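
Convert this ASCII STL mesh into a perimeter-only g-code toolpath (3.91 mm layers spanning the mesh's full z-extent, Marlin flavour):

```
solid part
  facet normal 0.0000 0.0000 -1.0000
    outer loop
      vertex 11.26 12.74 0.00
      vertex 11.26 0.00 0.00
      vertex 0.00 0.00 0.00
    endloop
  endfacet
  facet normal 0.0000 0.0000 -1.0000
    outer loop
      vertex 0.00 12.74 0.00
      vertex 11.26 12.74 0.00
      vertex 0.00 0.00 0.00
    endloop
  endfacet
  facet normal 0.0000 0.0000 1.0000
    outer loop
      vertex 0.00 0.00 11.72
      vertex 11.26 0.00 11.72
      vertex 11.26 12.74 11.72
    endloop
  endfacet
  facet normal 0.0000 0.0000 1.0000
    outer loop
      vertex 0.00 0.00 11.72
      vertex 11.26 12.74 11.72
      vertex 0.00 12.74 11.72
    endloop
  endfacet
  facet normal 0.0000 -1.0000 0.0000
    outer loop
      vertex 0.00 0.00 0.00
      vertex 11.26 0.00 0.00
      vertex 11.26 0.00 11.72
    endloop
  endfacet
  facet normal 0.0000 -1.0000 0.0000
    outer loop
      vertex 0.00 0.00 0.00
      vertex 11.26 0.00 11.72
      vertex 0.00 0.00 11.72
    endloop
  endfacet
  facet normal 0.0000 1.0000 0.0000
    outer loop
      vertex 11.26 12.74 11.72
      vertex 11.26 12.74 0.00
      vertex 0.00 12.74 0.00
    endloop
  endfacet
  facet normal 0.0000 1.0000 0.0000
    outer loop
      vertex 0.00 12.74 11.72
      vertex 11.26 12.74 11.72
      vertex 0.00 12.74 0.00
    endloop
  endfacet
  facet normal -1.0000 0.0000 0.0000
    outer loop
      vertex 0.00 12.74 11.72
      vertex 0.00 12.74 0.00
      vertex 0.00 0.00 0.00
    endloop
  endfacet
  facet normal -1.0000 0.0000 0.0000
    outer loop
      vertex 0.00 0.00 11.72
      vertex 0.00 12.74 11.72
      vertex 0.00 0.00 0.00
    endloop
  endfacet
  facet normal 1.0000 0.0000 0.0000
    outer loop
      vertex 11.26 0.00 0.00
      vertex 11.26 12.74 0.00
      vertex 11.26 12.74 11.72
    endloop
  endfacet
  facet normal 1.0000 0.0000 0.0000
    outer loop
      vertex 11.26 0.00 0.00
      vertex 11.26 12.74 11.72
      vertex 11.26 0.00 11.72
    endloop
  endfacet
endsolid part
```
; perimeter-only toolpath
G21 ; units = mm
G90 ; absolute positioning
G28 ; home
; layer 1
G0 Z3.91
G0 X0.00 Y0.00
G1 X11.26 Y0.00
G1 X11.26 Y12.74
G1 X0.00 Y12.74
G1 X0.00 Y0.00
; layer 2
G0 Z7.81
G0 X0.00 Y0.00
G1 X11.26 Y0.00
G1 X11.26 Y12.74
G1 X0.00 Y12.74
G1 X0.00 Y0.00
; layer 3
G0 Z11.72
G0 X0.00 Y0.00
G1 X11.26 Y0.00
G1 X11.26 Y12.74
G1 X0.00 Y12.74
G1 X0.00 Y0.00
M2 ; end

The solid is a rectangular box, roughly 11.3 × 12.7 mm footprint and 11.7 mm tall. Slicing at Δz = 3.91 mm — 3 equal slices spanning the solid's height, so layer i sits at z = i·h/3 — gives 3 non-empty perimeters. Each is a 4-segment closed polygon; G0 lifts to the layer z and rapids to the start vertex, then G1 traces the edges.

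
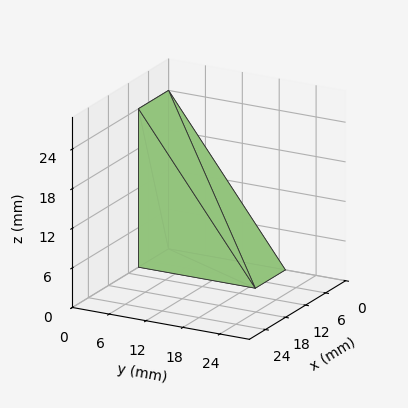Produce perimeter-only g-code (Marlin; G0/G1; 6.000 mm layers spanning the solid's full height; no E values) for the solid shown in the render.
Reading the render: the shape is a wedge (ramp): 9 × 19 mm base, rising to 24 mm along the y=0 edge and sloping linearly to z=0 at y=19 (dimensions read to the nearest mm from the axis ticks). For the g-code, the solid's height is divided into equal slices at the stated Δz and each level perimeter traced with G1 moves after a G0 lift.

; perimeter-only toolpath
G21 ; units = mm
G90 ; absolute positioning
G28 ; home
; layer 1
G0 Z6.000
G0 X0.000 Y0.000
G1 X9.000 Y0.000
G1 X9.000 Y14.250
G1 X0.000 Y14.250
G1 X0.000 Y0.000
; layer 2
G0 Z12.000
G0 X0.000 Y0.000
G1 X9.000 Y0.000
G1 X9.000 Y9.500
G1 X0.000 Y9.500
G1 X0.000 Y0.000
; layer 3
G0 Z18.000
G0 X0.000 Y0.000
G1 X9.000 Y0.000
G1 X9.000 Y4.750
G1 X0.000 Y4.750
G1 X0.000 Y0.000
M2 ; end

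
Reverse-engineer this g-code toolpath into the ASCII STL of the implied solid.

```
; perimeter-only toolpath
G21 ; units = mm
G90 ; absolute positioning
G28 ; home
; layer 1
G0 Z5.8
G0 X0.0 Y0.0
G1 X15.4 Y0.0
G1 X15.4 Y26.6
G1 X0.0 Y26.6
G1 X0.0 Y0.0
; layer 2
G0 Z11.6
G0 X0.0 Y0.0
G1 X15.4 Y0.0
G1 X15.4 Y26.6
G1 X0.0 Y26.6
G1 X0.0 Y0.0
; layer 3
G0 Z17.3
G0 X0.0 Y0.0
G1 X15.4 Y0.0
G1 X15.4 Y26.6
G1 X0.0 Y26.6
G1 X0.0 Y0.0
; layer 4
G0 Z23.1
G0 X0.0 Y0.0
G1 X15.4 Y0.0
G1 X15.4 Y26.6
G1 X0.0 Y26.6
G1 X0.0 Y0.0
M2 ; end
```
solid part
  facet normal 0.0000 0.0000 -1.0000
    outer loop
      vertex 15.4 26.6 0.0
      vertex 15.4 0.0 0.0
      vertex 0.0 0.0 0.0
    endloop
  endfacet
  facet normal 0.0000 0.0000 -1.0000
    outer loop
      vertex 0.0 26.6 0.0
      vertex 15.4 26.6 0.0
      vertex 0.0 0.0 0.0
    endloop
  endfacet
  facet normal 0.0000 0.0000 1.0000
    outer loop
      vertex 0.0 0.0 23.1
      vertex 15.4 0.0 23.1
      vertex 15.4 26.6 23.1
    endloop
  endfacet
  facet normal 0.0000 0.0000 1.0000
    outer loop
      vertex 0.0 0.0 23.1
      vertex 15.4 26.6 23.1
      vertex 0.0 26.6 23.1
    endloop
  endfacet
  facet normal 0.0000 -1.0000 0.0000
    outer loop
      vertex 0.0 0.0 0.0
      vertex 15.4 0.0 0.0
      vertex 15.4 0.0 23.1
    endloop
  endfacet
  facet normal 0.0000 -1.0000 0.0000
    outer loop
      vertex 0.0 0.0 0.0
      vertex 15.4 0.0 23.1
      vertex 0.0 0.0 23.1
    endloop
  endfacet
  facet normal 0.0000 1.0000 0.0000
    outer loop
      vertex 15.4 26.6 23.1
      vertex 15.4 26.6 0.0
      vertex 0.0 26.6 0.0
    endloop
  endfacet
  facet normal 0.0000 1.0000 0.0000
    outer loop
      vertex 0.0 26.6 23.1
      vertex 15.4 26.6 23.1
      vertex 0.0 26.6 0.0
    endloop
  endfacet
  facet normal -1.0000 0.0000 0.0000
    outer loop
      vertex 0.0 26.6 23.1
      vertex 0.0 26.6 0.0
      vertex 0.0 0.0 0.0
    endloop
  endfacet
  facet normal -1.0000 0.0000 0.0000
    outer loop
      vertex 0.0 0.0 23.1
      vertex 0.0 26.6 23.1
      vertex 0.0 0.0 0.0
    endloop
  endfacet
  facet normal 1.0000 0.0000 0.0000
    outer loop
      vertex 15.4 0.0 0.0
      vertex 15.4 26.6 0.0
      vertex 15.4 26.6 23.1
    endloop
  endfacet
  facet normal 1.0000 0.0000 0.0000
    outer loop
      vertex 15.4 0.0 0.0
      vertex 15.4 26.6 23.1
      vertex 15.4 0.0 23.1
    endloop
  endfacet
endsolid part

The G0 Z moves step by Δz≈5.8 mm. Every layer's G1 loop is the same polygon, so the solid is a straight extrusion of it from z=0 to z≈23.1. Closing with flat bottom and top caps and triangulating gives 12 facets — a rectangular box, roughly 15.4 × 26.6 mm footprint and 23.1 mm tall.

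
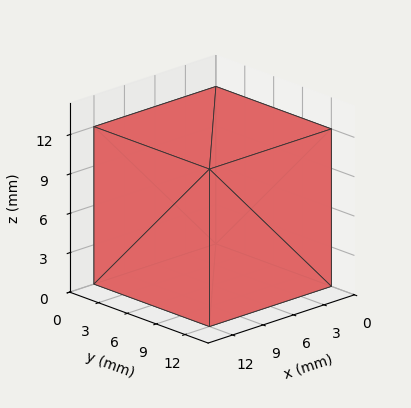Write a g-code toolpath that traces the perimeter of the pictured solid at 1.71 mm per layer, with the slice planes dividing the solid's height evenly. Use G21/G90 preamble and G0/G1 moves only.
Reading the render: the shape is a rectangular box, roughly 12 × 12 mm footprint and 12 mm tall (dimensions read to the nearest mm from the axis ticks). For the g-code, the solid's height is divided into equal slices at the stated Δz and each level perimeter traced with G1 moves after a G0 lift.

; perimeter-only toolpath
G21 ; units = mm
G90 ; absolute positioning
G28 ; home
; layer 1
G0 Z1.71
G0 X0.00 Y0.00
G1 X12.00 Y0.00
G1 X12.00 Y12.00
G1 X0.00 Y12.00
G1 X0.00 Y0.00
; layer 2
G0 Z3.43
G0 X0.00 Y0.00
G1 X12.00 Y0.00
G1 X12.00 Y12.00
G1 X0.00 Y12.00
G1 X0.00 Y0.00
; layer 3
G0 Z5.14
G0 X0.00 Y0.00
G1 X12.00 Y0.00
G1 X12.00 Y12.00
G1 X0.00 Y12.00
G1 X0.00 Y0.00
; layer 4
G0 Z6.86
G0 X0.00 Y0.00
G1 X12.00 Y0.00
G1 X12.00 Y12.00
G1 X0.00 Y12.00
G1 X0.00 Y0.00
; layer 5
G0 Z8.57
G0 X0.00 Y0.00
G1 X12.00 Y0.00
G1 X12.00 Y12.00
G1 X0.00 Y12.00
G1 X0.00 Y0.00
; layer 6
G0 Z10.29
G0 X0.00 Y0.00
G1 X12.00 Y0.00
G1 X12.00 Y12.00
G1 X0.00 Y12.00
G1 X0.00 Y0.00
; layer 7
G0 Z12.00
G0 X0.00 Y0.00
G1 X12.00 Y0.00
G1 X12.00 Y12.00
G1 X0.00 Y12.00
G1 X0.00 Y0.00
M2 ; end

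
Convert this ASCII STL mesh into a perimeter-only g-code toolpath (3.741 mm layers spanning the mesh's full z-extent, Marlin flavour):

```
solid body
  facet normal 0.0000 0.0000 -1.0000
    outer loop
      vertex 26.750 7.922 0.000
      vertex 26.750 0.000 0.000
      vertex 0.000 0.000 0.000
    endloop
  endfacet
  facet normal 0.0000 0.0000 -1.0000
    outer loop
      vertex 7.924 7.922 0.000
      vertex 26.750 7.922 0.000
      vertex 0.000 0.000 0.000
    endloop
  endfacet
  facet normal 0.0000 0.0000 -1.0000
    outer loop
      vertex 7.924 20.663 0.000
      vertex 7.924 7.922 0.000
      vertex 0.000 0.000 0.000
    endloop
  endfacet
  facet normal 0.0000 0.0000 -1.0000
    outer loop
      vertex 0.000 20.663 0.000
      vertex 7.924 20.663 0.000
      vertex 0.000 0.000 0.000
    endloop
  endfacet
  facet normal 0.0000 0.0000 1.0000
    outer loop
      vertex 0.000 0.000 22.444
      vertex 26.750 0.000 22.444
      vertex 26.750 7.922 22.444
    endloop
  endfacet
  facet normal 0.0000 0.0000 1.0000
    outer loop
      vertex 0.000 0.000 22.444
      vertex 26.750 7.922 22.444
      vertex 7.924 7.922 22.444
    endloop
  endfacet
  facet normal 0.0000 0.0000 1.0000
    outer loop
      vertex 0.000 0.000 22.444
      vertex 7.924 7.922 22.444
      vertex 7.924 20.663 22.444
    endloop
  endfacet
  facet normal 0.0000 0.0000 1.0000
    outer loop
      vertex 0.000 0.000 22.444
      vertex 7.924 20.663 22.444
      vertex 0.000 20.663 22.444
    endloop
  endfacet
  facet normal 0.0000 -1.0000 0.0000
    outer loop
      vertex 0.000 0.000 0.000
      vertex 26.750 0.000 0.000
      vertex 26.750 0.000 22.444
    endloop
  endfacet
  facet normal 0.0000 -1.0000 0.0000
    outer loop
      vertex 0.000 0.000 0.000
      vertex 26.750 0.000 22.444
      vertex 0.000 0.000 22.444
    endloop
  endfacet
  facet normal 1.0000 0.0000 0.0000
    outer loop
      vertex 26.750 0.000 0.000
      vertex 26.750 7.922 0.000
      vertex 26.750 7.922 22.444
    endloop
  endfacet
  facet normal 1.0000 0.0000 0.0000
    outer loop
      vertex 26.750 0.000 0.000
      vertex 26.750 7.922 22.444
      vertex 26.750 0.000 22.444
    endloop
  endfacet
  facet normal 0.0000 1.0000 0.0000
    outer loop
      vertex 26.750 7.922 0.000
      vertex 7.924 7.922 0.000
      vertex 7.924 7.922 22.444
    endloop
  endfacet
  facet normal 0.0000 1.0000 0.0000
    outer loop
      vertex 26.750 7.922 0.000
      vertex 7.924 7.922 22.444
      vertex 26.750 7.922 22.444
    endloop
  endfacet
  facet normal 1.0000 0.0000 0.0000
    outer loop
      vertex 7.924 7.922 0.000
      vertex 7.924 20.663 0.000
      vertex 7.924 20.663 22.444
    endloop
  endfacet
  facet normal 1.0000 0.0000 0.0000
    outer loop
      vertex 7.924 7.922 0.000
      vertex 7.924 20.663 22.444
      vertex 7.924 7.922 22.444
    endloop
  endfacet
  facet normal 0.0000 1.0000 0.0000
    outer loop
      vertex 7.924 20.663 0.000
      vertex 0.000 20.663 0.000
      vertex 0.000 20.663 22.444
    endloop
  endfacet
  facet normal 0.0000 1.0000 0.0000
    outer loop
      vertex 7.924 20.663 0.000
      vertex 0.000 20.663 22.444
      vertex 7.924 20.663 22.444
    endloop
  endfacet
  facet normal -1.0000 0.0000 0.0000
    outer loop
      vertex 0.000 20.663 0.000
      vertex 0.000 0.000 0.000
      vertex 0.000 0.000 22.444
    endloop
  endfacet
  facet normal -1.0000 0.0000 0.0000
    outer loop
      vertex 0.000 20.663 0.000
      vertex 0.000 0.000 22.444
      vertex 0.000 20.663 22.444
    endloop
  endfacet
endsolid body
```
; perimeter-only toolpath
G21 ; units = mm
G90 ; absolute positioning
G28 ; home
; layer 1
G0 Z3.741
G0 X0.000 Y0.000
G1 X26.750 Y0.000
G1 X26.750 Y7.922
G1 X7.924 Y7.922
G1 X7.924 Y20.663
G1 X0.000 Y20.663
G1 X0.000 Y0.000
; layer 2
G0 Z7.481
G0 X0.000 Y0.000
G1 X26.750 Y0.000
G1 X26.750 Y7.922
G1 X7.924 Y7.922
G1 X7.924 Y20.663
G1 X0.000 Y20.663
G1 X0.000 Y0.000
; layer 3
G0 Z11.222
G0 X0.000 Y0.000
G1 X26.750 Y0.000
G1 X26.750 Y7.922
G1 X7.924 Y7.922
G1 X7.924 Y20.663
G1 X0.000 Y20.663
G1 X0.000 Y0.000
; layer 4
G0 Z14.963
G0 X0.000 Y0.000
G1 X26.750 Y0.000
G1 X26.750 Y7.922
G1 X7.924 Y7.922
G1 X7.924 Y20.663
G1 X0.000 Y20.663
G1 X0.000 Y0.000
; layer 5
G0 Z18.703
G0 X0.000 Y0.000
G1 X26.750 Y0.000
G1 X26.750 Y7.922
G1 X7.924 Y7.922
G1 X7.924 Y20.663
G1 X0.000 Y20.663
G1 X0.000 Y0.000
; layer 6
G0 Z22.444
G0 X0.000 Y0.000
G1 X26.750 Y0.000
G1 X26.750 Y7.922
G1 X7.924 Y7.922
G1 X7.924 Y20.663
G1 X0.000 Y20.663
G1 X0.000 Y0.000
M2 ; end

The solid is an L-shaped prism: outer 26.8 × 20.7 mm, arm thicknesses ≈ 7.92 mm (horizontal) and 7.92 mm (vertical), extruded 22.4 mm in z. Slicing at Δz = 3.741 mm — 6 equal slices spanning the solid's height, so layer i sits at z = i·h/6 — gives 6 non-empty perimeters. Each is a 6-segment closed polygon; G0 lifts to the layer z and rapids to the start vertex, then G1 traces the edges.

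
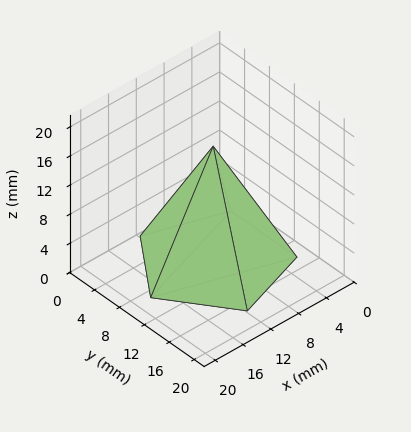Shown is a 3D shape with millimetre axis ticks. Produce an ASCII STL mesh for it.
Reading the render: the shape is a regular 5-sided pyramid, base circumscribed radius ≈ 9 mm, apex at z ≈ 16 mm (dimensions read to the nearest mm from the axis ticks). For the STL, each face is triangulated and given an outward normal.

solid part
  facet normal 0.0000 0.0000 -1.0000
    outer loop
      vertex 1.7 14.3 0.0
      vertex 11.8 17.6 0.0
      vertex 18.0 9.0 0.0
    endloop
  endfacet
  facet normal 0.0000 0.0000 -1.0000
    outer loop
      vertex 1.7 3.7 0.0
      vertex 1.7 14.3 0.0
      vertex 18.0 9.0 0.0
    endloop
  endfacet
  facet normal 0.0000 0.0000 -1.0000
    outer loop
      vertex 11.8 0.4 0.0
      vertex 1.7 3.7 0.0
      vertex 18.0 9.0 0.0
    endloop
  endfacet
  facet normal 0.7380 0.5320 0.4151
    outer loop
      vertex 18.0 9.0 0.0
      vertex 11.8 17.6 0.0
      vertex 9.0 9.0 16.0
    endloop
  endfacet
  facet normal -0.2825 0.8647 0.4153
    outer loop
      vertex 11.8 17.6 0.0
      vertex 1.7 14.3 0.0
      vertex 9.0 9.0 16.0
    endloop
  endfacet
  facet normal -0.9098 0.0000 0.4151
    outer loop
      vertex 1.7 14.3 0.0
      vertex 1.7 3.7 0.0
      vertex 9.0 9.0 16.0
    endloop
  endfacet
  facet normal -0.2825 -0.8647 0.4153
    outer loop
      vertex 1.7 3.7 0.0
      vertex 11.8 0.4 0.0
      vertex 9.0 9.0 16.0
    endloop
  endfacet
  facet normal 0.7380 -0.5320 0.4151
    outer loop
      vertex 11.8 0.4 0.0
      vertex 18.0 9.0 0.0
      vertex 9.0 9.0 16.0
    endloop
  endfacet
endsolid part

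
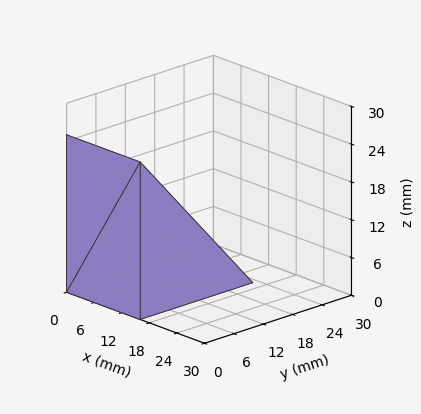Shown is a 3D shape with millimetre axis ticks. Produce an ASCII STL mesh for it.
Reading the render: the shape is a wedge (ramp): 16 × 23 mm base, rising to 25 mm along the y=0 edge and sloping linearly to z=0 at y=23 (dimensions read to the nearest mm from the axis ticks). For the STL, each face is triangulated and given an outward normal.

solid part
  facet normal 0.0000 0.0000 -1.0000
    outer loop
      vertex 16.00 23.00 0.00
      vertex 16.00 0.00 0.00
      vertex 0.00 0.00 0.00
    endloop
  endfacet
  facet normal 0.0000 0.0000 -1.0000
    outer loop
      vertex 0.00 23.00 0.00
      vertex 16.00 23.00 0.00
      vertex 0.00 0.00 0.00
    endloop
  endfacet
  facet normal 0.0000 -1.0000 0.0000
    outer loop
      vertex 0.00 0.00 0.00
      vertex 16.00 0.00 0.00
      vertex 16.00 0.00 25.00
    endloop
  endfacet
  facet normal 0.0000 -1.0000 0.0000
    outer loop
      vertex 0.00 0.00 0.00
      vertex 16.00 0.00 25.00
      vertex 0.00 0.00 25.00
    endloop
  endfacet
  facet normal 0.0000 0.7359 0.6771
    outer loop
      vertex 0.00 0.00 25.00
      vertex 16.00 0.00 25.00
      vertex 16.00 23.00 0.00
    endloop
  endfacet
  facet normal 0.0000 0.7359 0.6771
    outer loop
      vertex 0.00 0.00 25.00
      vertex 16.00 23.00 0.00
      vertex 0.00 23.00 0.00
    endloop
  endfacet
  facet normal -1.0000 0.0000 0.0000
    outer loop
      vertex 0.00 0.00 25.00
      vertex 0.00 23.00 0.00
      vertex 0.00 0.00 0.00
    endloop
  endfacet
  facet normal 1.0000 0.0000 0.0000
    outer loop
      vertex 16.00 0.00 0.00
      vertex 16.00 23.00 0.00
      vertex 16.00 0.00 25.00
    endloop
  endfacet
endsolid part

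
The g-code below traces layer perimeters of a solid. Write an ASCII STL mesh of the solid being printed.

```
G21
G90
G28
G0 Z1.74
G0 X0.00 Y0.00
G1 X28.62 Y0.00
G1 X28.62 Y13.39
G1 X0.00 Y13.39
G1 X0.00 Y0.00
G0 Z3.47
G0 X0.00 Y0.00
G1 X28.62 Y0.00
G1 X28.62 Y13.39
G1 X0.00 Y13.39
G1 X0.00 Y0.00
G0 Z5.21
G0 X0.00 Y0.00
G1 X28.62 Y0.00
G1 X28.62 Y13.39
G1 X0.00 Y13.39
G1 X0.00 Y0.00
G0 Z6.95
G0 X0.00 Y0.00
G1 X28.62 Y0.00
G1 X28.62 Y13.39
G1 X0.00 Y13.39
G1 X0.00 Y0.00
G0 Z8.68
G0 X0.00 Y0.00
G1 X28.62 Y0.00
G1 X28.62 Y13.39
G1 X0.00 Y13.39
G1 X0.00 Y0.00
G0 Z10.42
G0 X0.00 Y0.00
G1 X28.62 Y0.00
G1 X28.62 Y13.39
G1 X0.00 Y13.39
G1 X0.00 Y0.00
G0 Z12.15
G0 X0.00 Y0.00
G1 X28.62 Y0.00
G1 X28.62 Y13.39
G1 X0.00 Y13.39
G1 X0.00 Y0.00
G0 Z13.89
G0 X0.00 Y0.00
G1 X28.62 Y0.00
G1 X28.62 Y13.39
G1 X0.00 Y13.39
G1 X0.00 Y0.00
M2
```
solid part
  facet normal 0.0000 0.0000 -1.0000
    outer loop
      vertex 28.62 13.39 0.00
      vertex 28.62 0.00 0.00
      vertex 0.00 0.00 0.00
    endloop
  endfacet
  facet normal 0.0000 0.0000 -1.0000
    outer loop
      vertex 0.00 13.39 0.00
      vertex 28.62 13.39 0.00
      vertex 0.00 0.00 0.00
    endloop
  endfacet
  facet normal 0.0000 0.0000 1.0000
    outer loop
      vertex 0.00 0.00 13.89
      vertex 28.62 0.00 13.89
      vertex 28.62 13.39 13.89
    endloop
  endfacet
  facet normal 0.0000 0.0000 1.0000
    outer loop
      vertex 0.00 0.00 13.89
      vertex 28.62 13.39 13.89
      vertex 0.00 13.39 13.89
    endloop
  endfacet
  facet normal 0.0000 -1.0000 0.0000
    outer loop
      vertex 0.00 0.00 0.00
      vertex 28.62 0.00 0.00
      vertex 28.62 0.00 13.89
    endloop
  endfacet
  facet normal 0.0000 -1.0000 0.0000
    outer loop
      vertex 0.00 0.00 0.00
      vertex 28.62 0.00 13.89
      vertex 0.00 0.00 13.89
    endloop
  endfacet
  facet normal 0.0000 1.0000 0.0000
    outer loop
      vertex 28.62 13.39 13.89
      vertex 28.62 13.39 0.00
      vertex 0.00 13.39 0.00
    endloop
  endfacet
  facet normal 0.0000 1.0000 0.0000
    outer loop
      vertex 0.00 13.39 13.89
      vertex 28.62 13.39 13.89
      vertex 0.00 13.39 0.00
    endloop
  endfacet
  facet normal -1.0000 0.0000 0.0000
    outer loop
      vertex 0.00 13.39 13.89
      vertex 0.00 13.39 0.00
      vertex 0.00 0.00 0.00
    endloop
  endfacet
  facet normal -1.0000 0.0000 0.0000
    outer loop
      vertex 0.00 0.00 13.89
      vertex 0.00 13.39 13.89
      vertex 0.00 0.00 0.00
    endloop
  endfacet
  facet normal 1.0000 0.0000 0.0000
    outer loop
      vertex 28.62 0.00 0.00
      vertex 28.62 13.39 0.00
      vertex 28.62 13.39 13.89
    endloop
  endfacet
  facet normal 1.0000 0.0000 0.0000
    outer loop
      vertex 28.62 0.00 0.00
      vertex 28.62 13.39 13.89
      vertex 28.62 0.00 13.89
    endloop
  endfacet
endsolid part

The G0 Z moves step by Δz≈1.74 mm. Every layer's G1 loop is the same polygon, so the solid is a straight extrusion of it from z=0 to z≈13.9. Closing with flat bottom and top caps and triangulating gives 12 facets — a rectangular box, roughly 28.6 × 13.4 mm footprint and 13.9 mm tall.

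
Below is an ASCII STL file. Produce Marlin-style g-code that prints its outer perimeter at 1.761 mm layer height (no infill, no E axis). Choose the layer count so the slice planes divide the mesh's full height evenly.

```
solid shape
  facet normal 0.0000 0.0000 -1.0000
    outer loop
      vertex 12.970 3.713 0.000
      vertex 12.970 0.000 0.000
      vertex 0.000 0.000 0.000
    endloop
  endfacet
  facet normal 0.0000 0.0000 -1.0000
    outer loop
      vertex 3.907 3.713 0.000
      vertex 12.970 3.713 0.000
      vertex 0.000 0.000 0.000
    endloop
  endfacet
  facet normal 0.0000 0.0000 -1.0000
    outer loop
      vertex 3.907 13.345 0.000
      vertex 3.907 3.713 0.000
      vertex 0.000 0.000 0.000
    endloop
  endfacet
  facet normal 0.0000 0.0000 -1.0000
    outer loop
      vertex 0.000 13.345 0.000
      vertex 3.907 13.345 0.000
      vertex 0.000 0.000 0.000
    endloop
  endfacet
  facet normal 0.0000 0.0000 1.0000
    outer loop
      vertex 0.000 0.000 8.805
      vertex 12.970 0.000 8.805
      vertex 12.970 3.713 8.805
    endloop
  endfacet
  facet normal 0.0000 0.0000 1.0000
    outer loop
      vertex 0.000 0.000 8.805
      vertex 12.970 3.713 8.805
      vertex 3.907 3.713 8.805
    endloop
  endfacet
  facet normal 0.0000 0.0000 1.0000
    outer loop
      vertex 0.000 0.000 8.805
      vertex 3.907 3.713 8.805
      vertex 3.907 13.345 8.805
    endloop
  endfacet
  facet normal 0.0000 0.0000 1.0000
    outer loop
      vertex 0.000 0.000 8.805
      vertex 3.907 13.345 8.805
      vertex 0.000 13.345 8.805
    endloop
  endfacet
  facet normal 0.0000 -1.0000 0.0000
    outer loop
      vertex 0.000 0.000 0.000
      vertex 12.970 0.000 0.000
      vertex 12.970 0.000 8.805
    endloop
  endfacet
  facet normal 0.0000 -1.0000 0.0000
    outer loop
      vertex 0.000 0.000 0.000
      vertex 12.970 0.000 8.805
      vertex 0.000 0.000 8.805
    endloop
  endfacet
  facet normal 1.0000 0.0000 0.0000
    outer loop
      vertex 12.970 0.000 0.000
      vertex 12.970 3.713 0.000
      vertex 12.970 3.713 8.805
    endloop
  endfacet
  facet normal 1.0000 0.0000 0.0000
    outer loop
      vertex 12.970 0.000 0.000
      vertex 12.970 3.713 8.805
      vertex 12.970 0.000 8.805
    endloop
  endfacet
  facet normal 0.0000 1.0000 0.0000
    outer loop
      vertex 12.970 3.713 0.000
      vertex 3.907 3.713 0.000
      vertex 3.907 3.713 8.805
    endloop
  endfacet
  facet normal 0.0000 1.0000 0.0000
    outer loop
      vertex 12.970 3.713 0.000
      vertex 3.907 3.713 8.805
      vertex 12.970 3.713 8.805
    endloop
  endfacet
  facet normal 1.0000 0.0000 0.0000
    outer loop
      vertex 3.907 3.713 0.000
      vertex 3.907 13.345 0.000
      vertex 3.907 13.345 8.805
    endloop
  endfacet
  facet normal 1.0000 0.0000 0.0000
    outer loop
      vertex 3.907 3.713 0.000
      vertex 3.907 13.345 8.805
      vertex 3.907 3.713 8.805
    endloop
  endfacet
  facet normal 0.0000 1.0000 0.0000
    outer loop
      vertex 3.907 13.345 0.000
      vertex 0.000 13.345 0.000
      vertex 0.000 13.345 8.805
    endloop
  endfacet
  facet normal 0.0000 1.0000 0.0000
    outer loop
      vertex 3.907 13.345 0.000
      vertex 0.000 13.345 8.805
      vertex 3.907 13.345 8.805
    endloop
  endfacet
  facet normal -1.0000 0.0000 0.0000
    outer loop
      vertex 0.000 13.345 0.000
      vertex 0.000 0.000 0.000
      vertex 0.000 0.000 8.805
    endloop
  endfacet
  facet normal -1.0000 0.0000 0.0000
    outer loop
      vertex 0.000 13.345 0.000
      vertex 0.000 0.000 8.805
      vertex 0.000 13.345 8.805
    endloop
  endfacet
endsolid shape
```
; perimeter-only toolpath
G21 ; units = mm
G90 ; absolute positioning
G28 ; home
; layer 1
G0 Z1.761
G0 X0.000 Y0.000
G1 X12.970 Y0.000
G1 X12.970 Y3.713
G1 X3.907 Y3.713
G1 X3.907 Y13.345
G1 X0.000 Y13.345
G1 X0.000 Y0.000
; layer 2
G0 Z3.522
G0 X0.000 Y0.000
G1 X12.970 Y0.000
G1 X12.970 Y3.713
G1 X3.907 Y3.713
G1 X3.907 Y13.345
G1 X0.000 Y13.345
G1 X0.000 Y0.000
; layer 3
G0 Z5.283
G0 X0.000 Y0.000
G1 X12.970 Y0.000
G1 X12.970 Y3.713
G1 X3.907 Y3.713
G1 X3.907 Y13.345
G1 X0.000 Y13.345
G1 X0.000 Y0.000
; layer 4
G0 Z7.044
G0 X0.000 Y0.000
G1 X12.970 Y0.000
G1 X12.970 Y3.713
G1 X3.907 Y3.713
G1 X3.907 Y13.345
G1 X0.000 Y13.345
G1 X0.000 Y0.000
; layer 5
G0 Z8.805
G0 X0.000 Y0.000
G1 X12.970 Y0.000
G1 X12.970 Y3.713
G1 X3.907 Y3.713
G1 X3.907 Y13.345
G1 X0.000 Y13.345
G1 X0.000 Y0.000
M2 ; end

The solid is an L-shaped prism: outer 13 × 13.3 mm, arm thicknesses ≈ 3.71 mm (horizontal) and 3.91 mm (vertical), extruded 8.8 mm in z. Slicing at Δz = 1.761 mm — 5 equal slices spanning the solid's height, so layer i sits at z = i·h/5 — gives 5 non-empty perimeters. Each is a 6-segment closed polygon; G0 lifts to the layer z and rapids to the start vertex, then G1 traces the edges.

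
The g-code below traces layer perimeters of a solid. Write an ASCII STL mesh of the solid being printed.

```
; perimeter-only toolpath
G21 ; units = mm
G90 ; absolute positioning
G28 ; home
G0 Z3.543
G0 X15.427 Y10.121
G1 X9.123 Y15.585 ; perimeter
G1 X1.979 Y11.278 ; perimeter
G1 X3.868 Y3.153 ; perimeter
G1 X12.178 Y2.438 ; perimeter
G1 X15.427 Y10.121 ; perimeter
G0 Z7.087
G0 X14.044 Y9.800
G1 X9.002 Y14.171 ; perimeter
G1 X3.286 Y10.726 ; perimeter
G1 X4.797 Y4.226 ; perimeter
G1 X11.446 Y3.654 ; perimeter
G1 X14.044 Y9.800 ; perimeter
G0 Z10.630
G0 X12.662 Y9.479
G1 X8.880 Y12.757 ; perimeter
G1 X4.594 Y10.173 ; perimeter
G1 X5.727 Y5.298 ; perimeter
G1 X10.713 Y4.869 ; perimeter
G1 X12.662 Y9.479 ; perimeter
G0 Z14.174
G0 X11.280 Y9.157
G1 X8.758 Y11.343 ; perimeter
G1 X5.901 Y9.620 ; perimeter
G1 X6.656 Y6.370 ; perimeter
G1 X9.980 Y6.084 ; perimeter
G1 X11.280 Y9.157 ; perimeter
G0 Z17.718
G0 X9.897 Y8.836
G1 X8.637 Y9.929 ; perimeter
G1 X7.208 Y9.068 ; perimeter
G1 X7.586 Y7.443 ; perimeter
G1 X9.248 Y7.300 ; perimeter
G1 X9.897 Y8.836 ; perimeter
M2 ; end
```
solid part
  facet normal 0.0000 0.0000 -1.0000
    outer loop
      vertex 0.672 11.831 0.000
      vertex 9.245 16.999 0.000
      vertex 16.809 10.442 0.000
    endloop
  endfacet
  facet normal 0.0000 0.0000 -1.0000
    outer loop
      vertex 2.938 2.081 0.000
      vertex 0.672 11.831 0.000
      vertex 16.809 10.442 0.000
    endloop
  endfacet
  facet normal 0.0000 0.0000 -1.0000
    outer loop
      vertex 12.911 1.223 0.000
      vertex 2.938 2.081 0.000
      vertex 16.809 10.442 0.000
    endloop
  endfacet
  facet normal 0.6231 0.7188 0.3082
    outer loop
      vertex 16.809 10.442 0.000
      vertex 9.245 16.999 0.000
      vertex 8.515 8.515 21.261
    endloop
  endfacet
  facet normal -0.4911 0.8147 0.3082
    outer loop
      vertex 9.245 16.999 0.000
      vertex 0.672 11.831 0.000
      vertex 8.515 8.515 21.261
    endloop
  endfacet
  facet normal -0.9266 -0.2154 0.3082
    outer loop
      vertex 0.672 11.831 0.000
      vertex 2.938 2.081 0.000
      vertex 8.515 8.515 21.261
    endloop
  endfacet
  facet normal -0.0815 -0.9478 0.3082
    outer loop
      vertex 2.938 2.081 0.000
      vertex 12.911 1.223 0.000
      vertex 8.515 8.515 21.261
    endloop
  endfacet
  facet normal 0.8762 -0.3705 0.3082
    outer loop
      vertex 12.911 1.223 0.000
      vertex 16.809 10.442 0.000
      vertex 8.515 8.515 21.261
    endloop
  endfacet
endsolid part

The G0 Z moves step by Δz≈3.543 mm. The G1 loops shrink linearly with z, so the solid tapers from its base footprint up to z≈21.3. Closing with a flat bottom cap and the tapered top and triangulating gives 8 facets — a regular 5-sided pyramid, base circumscribed radius ≈ 8.52 mm, apex at z ≈ 21.3 mm.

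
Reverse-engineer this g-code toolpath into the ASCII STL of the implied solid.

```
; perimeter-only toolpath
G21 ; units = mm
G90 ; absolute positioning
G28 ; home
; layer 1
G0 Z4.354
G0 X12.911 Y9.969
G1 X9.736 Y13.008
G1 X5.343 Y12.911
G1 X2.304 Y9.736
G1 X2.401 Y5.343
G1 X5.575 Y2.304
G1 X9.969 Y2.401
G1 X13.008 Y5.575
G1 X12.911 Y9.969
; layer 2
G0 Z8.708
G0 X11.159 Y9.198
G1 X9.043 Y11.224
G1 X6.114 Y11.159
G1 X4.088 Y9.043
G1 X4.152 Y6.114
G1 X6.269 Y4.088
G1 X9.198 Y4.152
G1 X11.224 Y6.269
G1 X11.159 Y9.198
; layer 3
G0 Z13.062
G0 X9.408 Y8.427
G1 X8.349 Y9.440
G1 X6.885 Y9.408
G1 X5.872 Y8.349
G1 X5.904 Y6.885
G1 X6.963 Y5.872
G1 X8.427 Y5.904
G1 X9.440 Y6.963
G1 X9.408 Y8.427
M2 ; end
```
solid part
  facet normal 0.0000 0.0000 -1.0000
    outer loop
      vertex 4.572 14.663 0.000
      vertex 10.430 14.792 0.000
      vertex 14.663 10.740 0.000
    endloop
  endfacet
  facet normal 0.0000 0.0000 -1.0000
    outer loop
      vertex 0.520 10.430 0.000
      vertex 4.572 14.663 0.000
      vertex 14.663 10.740 0.000
    endloop
  endfacet
  facet normal 0.0000 0.0000 -1.0000
    outer loop
      vertex 0.649 4.572 0.000
      vertex 0.520 10.430 0.000
      vertex 14.663 10.740 0.000
    endloop
  endfacet
  facet normal 0.0000 0.0000 -1.0000
    outer loop
      vertex 4.882 0.520 0.000
      vertex 0.649 4.572 0.000
      vertex 14.663 10.740 0.000
    endloop
  endfacet
  facet normal 0.0000 0.0000 -1.0000
    outer loop
      vertex 10.740 0.649 0.000
      vertex 4.882 0.520 0.000
      vertex 14.663 10.740 0.000
    endloop
  endfacet
  facet normal 0.0000 0.0000 -1.0000
    outer loop
      vertex 14.792 4.882 0.000
      vertex 10.740 0.649 0.000
      vertex 14.663 10.740 0.000
    endloop
  endfacet
  facet normal 0.6407 0.6693 0.3763
    outer loop
      vertex 14.663 10.740 0.000
      vertex 10.430 14.792 0.000
      vertex 7.656 7.656 17.416
    endloop
  endfacet
  facet normal -0.0204 0.9263 0.3763
    outer loop
      vertex 10.430 14.792 0.000
      vertex 4.572 14.663 0.000
      vertex 7.656 7.656 17.416
    endloop
  endfacet
  facet normal -0.6693 0.6407 0.3763
    outer loop
      vertex 4.572 14.663 0.000
      vertex 0.520 10.430 0.000
      vertex 7.656 7.656 17.416
    endloop
  endfacet
  facet normal -0.9263 -0.0204 0.3763
    outer loop
      vertex 0.520 10.430 0.000
      vertex 0.649 4.572 0.000
      vertex 7.656 7.656 17.416
    endloop
  endfacet
  facet normal -0.6407 -0.6693 0.3763
    outer loop
      vertex 0.649 4.572 0.000
      vertex 4.882 0.520 0.000
      vertex 7.656 7.656 17.416
    endloop
  endfacet
  facet normal 0.0204 -0.9263 0.3763
    outer loop
      vertex 4.882 0.520 0.000
      vertex 10.740 0.649 0.000
      vertex 7.656 7.656 17.416
    endloop
  endfacet
  facet normal 0.6693 -0.6407 0.3763
    outer loop
      vertex 10.740 0.649 0.000
      vertex 14.792 4.882 0.000
      vertex 7.656 7.656 17.416
    endloop
  endfacet
  facet normal 0.9263 0.0204 0.3763
    outer loop
      vertex 14.792 4.882 0.000
      vertex 14.663 10.740 0.000
      vertex 7.656 7.656 17.416
    endloop
  endfacet
endsolid part

The G0 Z moves step by Δz≈4.354 mm. The G1 loops shrink linearly with z, so the solid tapers from its base footprint up to z≈17.4. Closing with a flat bottom cap and the tapered top and triangulating gives 14 facets — a regular 8-sided pyramid, base circumscribed radius ≈ 7.66 mm, apex at z ≈ 17.4 mm.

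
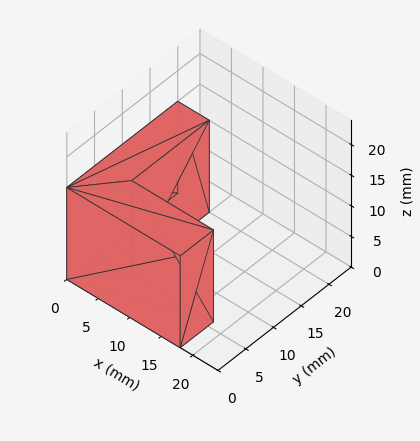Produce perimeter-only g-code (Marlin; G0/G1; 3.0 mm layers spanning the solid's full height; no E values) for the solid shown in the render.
Reading the render: the shape is an L-shaped prism: outer 18 × 20 mm, arm thicknesses ≈ 6 mm (horizontal) and 5 mm (vertical), extruded 15 mm in z (dimensions read to the nearest mm from the axis ticks). For the g-code, the solid's height is divided into equal slices at the stated Δz and each level perimeter traced with G1 moves after a G0 lift.

; perimeter-only toolpath
G21 ; units = mm
G90 ; absolute positioning
G28 ; home
; layer 1
G0 Z3.0
G0 X0.0 Y0.0
G1 X18.0 Y0.0
G1 X18.0 Y6.0
G1 X5.0 Y6.0
G1 X5.0 Y20.0
G1 X0.0 Y20.0
G1 X0.0 Y0.0
; layer 2
G0 Z6.0
G0 X0.0 Y0.0
G1 X18.0 Y0.0
G1 X18.0 Y6.0
G1 X5.0 Y6.0
G1 X5.0 Y20.0
G1 X0.0 Y20.0
G1 X0.0 Y0.0
; layer 3
G0 Z9.0
G0 X0.0 Y0.0
G1 X18.0 Y0.0
G1 X18.0 Y6.0
G1 X5.0 Y6.0
G1 X5.0 Y20.0
G1 X0.0 Y20.0
G1 X0.0 Y0.0
; layer 4
G0 Z12.0
G0 X0.0 Y0.0
G1 X18.0 Y0.0
G1 X18.0 Y6.0
G1 X5.0 Y6.0
G1 X5.0 Y20.0
G1 X0.0 Y20.0
G1 X0.0 Y0.0
; layer 5
G0 Z15.0
G0 X0.0 Y0.0
G1 X18.0 Y0.0
G1 X18.0 Y6.0
G1 X5.0 Y6.0
G1 X5.0 Y20.0
G1 X0.0 Y20.0
G1 X0.0 Y0.0
M2 ; end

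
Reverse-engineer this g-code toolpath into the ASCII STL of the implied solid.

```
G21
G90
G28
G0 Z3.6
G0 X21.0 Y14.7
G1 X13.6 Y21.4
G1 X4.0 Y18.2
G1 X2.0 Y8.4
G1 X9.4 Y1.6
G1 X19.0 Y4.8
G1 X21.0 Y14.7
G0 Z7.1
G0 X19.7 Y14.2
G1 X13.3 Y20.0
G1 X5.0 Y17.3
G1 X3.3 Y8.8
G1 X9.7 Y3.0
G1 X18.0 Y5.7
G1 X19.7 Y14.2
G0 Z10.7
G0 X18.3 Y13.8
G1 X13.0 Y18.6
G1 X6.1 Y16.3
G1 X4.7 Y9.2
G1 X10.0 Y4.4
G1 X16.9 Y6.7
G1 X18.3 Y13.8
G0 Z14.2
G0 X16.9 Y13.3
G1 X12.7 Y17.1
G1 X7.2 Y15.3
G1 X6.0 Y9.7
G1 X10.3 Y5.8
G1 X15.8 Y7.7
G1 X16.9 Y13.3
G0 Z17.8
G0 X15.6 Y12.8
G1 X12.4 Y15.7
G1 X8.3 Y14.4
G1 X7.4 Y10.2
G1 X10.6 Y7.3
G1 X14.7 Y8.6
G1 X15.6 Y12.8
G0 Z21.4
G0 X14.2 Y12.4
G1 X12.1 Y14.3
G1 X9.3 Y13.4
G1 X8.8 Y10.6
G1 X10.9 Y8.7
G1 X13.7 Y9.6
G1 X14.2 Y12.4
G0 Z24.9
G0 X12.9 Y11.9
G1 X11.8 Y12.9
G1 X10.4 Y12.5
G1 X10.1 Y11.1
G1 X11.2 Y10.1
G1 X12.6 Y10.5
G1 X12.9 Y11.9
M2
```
solid part
  facet normal 0.0000 0.0000 -1.0000
    outer loop
      vertex 2.9 19.2 0.0
      vertex 13.9 22.8 0.0
      vertex 22.4 15.1 0.0
    endloop
  endfacet
  facet normal 0.0000 0.0000 -1.0000
    outer loop
      vertex 0.6 7.9 0.0
      vertex 2.9 19.2 0.0
      vertex 22.4 15.1 0.0
    endloop
  endfacet
  facet normal 0.0000 0.0000 -1.0000
    outer loop
      vertex 9.1 0.2 0.0
      vertex 0.6 7.9 0.0
      vertex 22.4 15.1 0.0
    endloop
  endfacet
  facet normal 0.0000 0.0000 -1.0000
    outer loop
      vertex 20.1 3.8 0.0
      vertex 9.1 0.2 0.0
      vertex 22.4 15.1 0.0
    endloop
  endfacet
  facet normal 0.6336 0.6994 0.3307
    outer loop
      vertex 22.4 15.1 0.0
      vertex 13.9 22.8 0.0
      vertex 11.5 11.5 28.5
    endloop
  endfacet
  facet normal -0.2935 0.8969 0.3309
    outer loop
      vertex 13.9 22.8 0.0
      vertex 2.9 19.2 0.0
      vertex 11.5 11.5 28.5
    endloop
  endfacet
  facet normal -0.9250 0.1883 0.3300
    outer loop
      vertex 2.9 19.2 0.0
      vertex 0.6 7.9 0.0
      vertex 11.5 11.5 28.5
    endloop
  endfacet
  facet normal -0.6336 -0.6994 0.3307
    outer loop
      vertex 0.6 7.9 0.0
      vertex 9.1 0.2 0.0
      vertex 11.5 11.5 28.5
    endloop
  endfacet
  facet normal 0.2935 -0.8969 0.3309
    outer loop
      vertex 9.1 0.2 0.0
      vertex 20.1 3.8 0.0
      vertex 11.5 11.5 28.5
    endloop
  endfacet
  facet normal 0.9250 -0.1883 0.3300
    outer loop
      vertex 20.1 3.8 0.0
      vertex 22.4 15.1 0.0
      vertex 11.5 11.5 28.5
    endloop
  endfacet
endsolid part

The G0 Z moves step by Δz≈3.6 mm. The G1 loops shrink linearly with z, so the solid tapers from its base footprint up to z≈28.5. Closing with a flat bottom cap and the tapered top and triangulating gives 10 facets — a regular 6-sided pyramid, base circumscribed radius ≈ 11.5 mm, apex at z ≈ 28.5 mm.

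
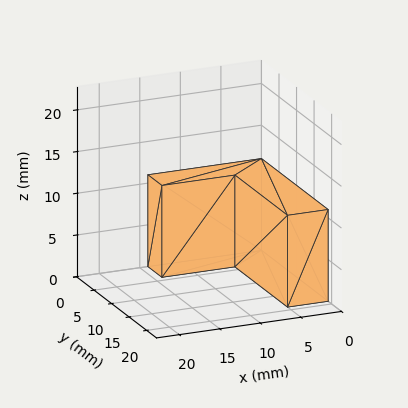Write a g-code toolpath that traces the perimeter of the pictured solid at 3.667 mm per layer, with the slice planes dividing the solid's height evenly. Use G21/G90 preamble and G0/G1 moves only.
Reading the render: the shape is an L-shaped prism: outer 14 × 19 mm, arm thicknesses ≈ 4 mm (horizontal) and 5 mm (vertical), extruded 11 mm in z (dimensions read to the nearest mm from the axis ticks). For the g-code, the solid's height is divided into equal slices at the stated Δz and each level perimeter traced with G1 moves after a G0 lift.

; perimeter-only toolpath
G21 ; units = mm
G90 ; absolute positioning
G28 ; home
; layer 1
G0 Z3.667
G0 X0.000 Y0.000
G1 X14.000 Y0.000
G1 X14.000 Y4.000
G1 X5.000 Y4.000
G1 X5.000 Y19.000
G1 X0.000 Y19.000
G1 X0.000 Y0.000
; layer 2
G0 Z7.333
G0 X0.000 Y0.000
G1 X14.000 Y0.000
G1 X14.000 Y4.000
G1 X5.000 Y4.000
G1 X5.000 Y19.000
G1 X0.000 Y19.000
G1 X0.000 Y0.000
; layer 3
G0 Z11.000
G0 X0.000 Y0.000
G1 X14.000 Y0.000
G1 X14.000 Y4.000
G1 X5.000 Y4.000
G1 X5.000 Y19.000
G1 X0.000 Y19.000
G1 X0.000 Y0.000
M2 ; end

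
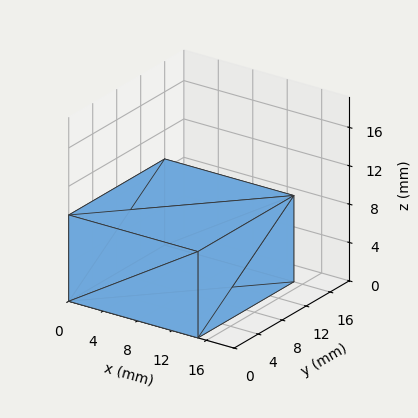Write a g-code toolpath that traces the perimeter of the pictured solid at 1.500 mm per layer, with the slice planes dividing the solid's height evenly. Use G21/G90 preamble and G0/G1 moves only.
Reading the render: the shape is a rectangular box, roughly 15 × 16 mm footprint and 9 mm tall (dimensions read to the nearest mm from the axis ticks). For the g-code, the solid's height is divided into equal slices at the stated Δz and each level perimeter traced with G1 moves after a G0 lift.

; perimeter-only toolpath
G21 ; units = mm
G90 ; absolute positioning
G28 ; home
; layer 1
G0 Z1.500
G0 X0.000 Y0.000
G1 X15.000 Y0.000
G1 X15.000 Y16.000
G1 X0.000 Y16.000
G1 X0.000 Y0.000
; layer 2
G0 Z3.000
G0 X0.000 Y0.000
G1 X15.000 Y0.000
G1 X15.000 Y16.000
G1 X0.000 Y16.000
G1 X0.000 Y0.000
; layer 3
G0 Z4.500
G0 X0.000 Y0.000
G1 X15.000 Y0.000
G1 X15.000 Y16.000
G1 X0.000 Y16.000
G1 X0.000 Y0.000
; layer 4
G0 Z6.000
G0 X0.000 Y0.000
G1 X15.000 Y0.000
G1 X15.000 Y16.000
G1 X0.000 Y16.000
G1 X0.000 Y0.000
; layer 5
G0 Z7.500
G0 X0.000 Y0.000
G1 X15.000 Y0.000
G1 X15.000 Y16.000
G1 X0.000 Y16.000
G1 X0.000 Y0.000
; layer 6
G0 Z9.000
G0 X0.000 Y0.000
G1 X15.000 Y0.000
G1 X15.000 Y16.000
G1 X0.000 Y16.000
G1 X0.000 Y0.000
M2 ; end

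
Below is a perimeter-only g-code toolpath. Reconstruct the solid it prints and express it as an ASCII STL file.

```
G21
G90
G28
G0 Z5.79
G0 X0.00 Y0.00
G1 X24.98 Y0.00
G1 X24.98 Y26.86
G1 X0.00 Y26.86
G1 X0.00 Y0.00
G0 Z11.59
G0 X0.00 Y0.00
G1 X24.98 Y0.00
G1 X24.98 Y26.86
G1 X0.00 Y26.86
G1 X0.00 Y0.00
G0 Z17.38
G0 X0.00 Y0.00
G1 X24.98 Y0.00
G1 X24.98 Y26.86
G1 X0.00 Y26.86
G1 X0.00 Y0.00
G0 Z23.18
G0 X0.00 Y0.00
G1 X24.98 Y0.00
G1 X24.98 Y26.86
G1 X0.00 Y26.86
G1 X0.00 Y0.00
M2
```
solid part
  facet normal 0.0000 0.0000 -1.0000
    outer loop
      vertex 24.98 26.86 0.00
      vertex 24.98 0.00 0.00
      vertex 0.00 0.00 0.00
    endloop
  endfacet
  facet normal 0.0000 0.0000 -1.0000
    outer loop
      vertex 0.00 26.86 0.00
      vertex 24.98 26.86 0.00
      vertex 0.00 0.00 0.00
    endloop
  endfacet
  facet normal 0.0000 0.0000 1.0000
    outer loop
      vertex 0.00 0.00 23.18
      vertex 24.98 0.00 23.18
      vertex 24.98 26.86 23.18
    endloop
  endfacet
  facet normal 0.0000 0.0000 1.0000
    outer loop
      vertex 0.00 0.00 23.18
      vertex 24.98 26.86 23.18
      vertex 0.00 26.86 23.18
    endloop
  endfacet
  facet normal 0.0000 -1.0000 0.0000
    outer loop
      vertex 0.00 0.00 0.00
      vertex 24.98 0.00 0.00
      vertex 24.98 0.00 23.18
    endloop
  endfacet
  facet normal 0.0000 -1.0000 0.0000
    outer loop
      vertex 0.00 0.00 0.00
      vertex 24.98 0.00 23.18
      vertex 0.00 0.00 23.18
    endloop
  endfacet
  facet normal 0.0000 1.0000 0.0000
    outer loop
      vertex 24.98 26.86 23.18
      vertex 24.98 26.86 0.00
      vertex 0.00 26.86 0.00
    endloop
  endfacet
  facet normal 0.0000 1.0000 0.0000
    outer loop
      vertex 0.00 26.86 23.18
      vertex 24.98 26.86 23.18
      vertex 0.00 26.86 0.00
    endloop
  endfacet
  facet normal -1.0000 0.0000 0.0000
    outer loop
      vertex 0.00 26.86 23.18
      vertex 0.00 26.86 0.00
      vertex 0.00 0.00 0.00
    endloop
  endfacet
  facet normal -1.0000 0.0000 0.0000
    outer loop
      vertex 0.00 0.00 23.18
      vertex 0.00 26.86 23.18
      vertex 0.00 0.00 0.00
    endloop
  endfacet
  facet normal 1.0000 0.0000 0.0000
    outer loop
      vertex 24.98 0.00 0.00
      vertex 24.98 26.86 0.00
      vertex 24.98 26.86 23.18
    endloop
  endfacet
  facet normal 1.0000 0.0000 0.0000
    outer loop
      vertex 24.98 0.00 0.00
      vertex 24.98 26.86 23.18
      vertex 24.98 0.00 23.18
    endloop
  endfacet
endsolid part

The G0 Z moves step by Δz≈5.79 mm. Every layer's G1 loop is the same polygon, so the solid is a straight extrusion of it from z=0 to z≈23.2. Closing with flat bottom and top caps and triangulating gives 12 facets — a rectangular box, roughly 25 × 26.9 mm footprint and 23.2 mm tall.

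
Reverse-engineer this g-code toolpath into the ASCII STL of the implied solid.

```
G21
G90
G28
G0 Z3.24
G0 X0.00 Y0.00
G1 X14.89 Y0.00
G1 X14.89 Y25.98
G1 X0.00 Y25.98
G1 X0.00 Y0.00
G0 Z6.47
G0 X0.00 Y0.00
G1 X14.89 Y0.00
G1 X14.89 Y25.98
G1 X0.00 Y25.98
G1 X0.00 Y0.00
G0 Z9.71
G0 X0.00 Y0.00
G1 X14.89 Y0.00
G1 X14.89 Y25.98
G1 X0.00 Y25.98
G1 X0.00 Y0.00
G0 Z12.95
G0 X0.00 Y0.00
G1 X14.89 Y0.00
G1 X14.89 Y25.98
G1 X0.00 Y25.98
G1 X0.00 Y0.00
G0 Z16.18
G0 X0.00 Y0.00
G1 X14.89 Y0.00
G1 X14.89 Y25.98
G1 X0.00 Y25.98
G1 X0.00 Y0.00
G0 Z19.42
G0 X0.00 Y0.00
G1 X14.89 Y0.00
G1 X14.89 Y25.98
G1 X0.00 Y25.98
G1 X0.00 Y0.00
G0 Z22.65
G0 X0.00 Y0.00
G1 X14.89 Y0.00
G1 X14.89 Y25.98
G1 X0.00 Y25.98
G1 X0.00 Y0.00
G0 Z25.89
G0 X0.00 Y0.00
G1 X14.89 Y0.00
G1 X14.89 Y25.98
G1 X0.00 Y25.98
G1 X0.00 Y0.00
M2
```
solid part
  facet normal 0.0000 0.0000 -1.0000
    outer loop
      vertex 14.89 25.98 0.00
      vertex 14.89 0.00 0.00
      vertex 0.00 0.00 0.00
    endloop
  endfacet
  facet normal 0.0000 0.0000 -1.0000
    outer loop
      vertex 0.00 25.98 0.00
      vertex 14.89 25.98 0.00
      vertex 0.00 0.00 0.00
    endloop
  endfacet
  facet normal 0.0000 0.0000 1.0000
    outer loop
      vertex 0.00 0.00 25.89
      vertex 14.89 0.00 25.89
      vertex 14.89 25.98 25.89
    endloop
  endfacet
  facet normal 0.0000 0.0000 1.0000
    outer loop
      vertex 0.00 0.00 25.89
      vertex 14.89 25.98 25.89
      vertex 0.00 25.98 25.89
    endloop
  endfacet
  facet normal 0.0000 -1.0000 0.0000
    outer loop
      vertex 0.00 0.00 0.00
      vertex 14.89 0.00 0.00
      vertex 14.89 0.00 25.89
    endloop
  endfacet
  facet normal 0.0000 -1.0000 0.0000
    outer loop
      vertex 0.00 0.00 0.00
      vertex 14.89 0.00 25.89
      vertex 0.00 0.00 25.89
    endloop
  endfacet
  facet normal 0.0000 1.0000 0.0000
    outer loop
      vertex 14.89 25.98 25.89
      vertex 14.89 25.98 0.00
      vertex 0.00 25.98 0.00
    endloop
  endfacet
  facet normal 0.0000 1.0000 0.0000
    outer loop
      vertex 0.00 25.98 25.89
      vertex 14.89 25.98 25.89
      vertex 0.00 25.98 0.00
    endloop
  endfacet
  facet normal -1.0000 0.0000 0.0000
    outer loop
      vertex 0.00 25.98 25.89
      vertex 0.00 25.98 0.00
      vertex 0.00 0.00 0.00
    endloop
  endfacet
  facet normal -1.0000 0.0000 0.0000
    outer loop
      vertex 0.00 0.00 25.89
      vertex 0.00 25.98 25.89
      vertex 0.00 0.00 0.00
    endloop
  endfacet
  facet normal 1.0000 0.0000 0.0000
    outer loop
      vertex 14.89 0.00 0.00
      vertex 14.89 25.98 0.00
      vertex 14.89 25.98 25.89
    endloop
  endfacet
  facet normal 1.0000 0.0000 0.0000
    outer loop
      vertex 14.89 0.00 0.00
      vertex 14.89 25.98 25.89
      vertex 14.89 0.00 25.89
    endloop
  endfacet
endsolid part

The G0 Z moves step by Δz≈3.24 mm. Every layer's G1 loop is the same polygon, so the solid is a straight extrusion of it from z=0 to z≈25.9. Closing with flat bottom and top caps and triangulating gives 12 facets — a rectangular box, roughly 14.9 × 26 mm footprint and 25.9 mm tall.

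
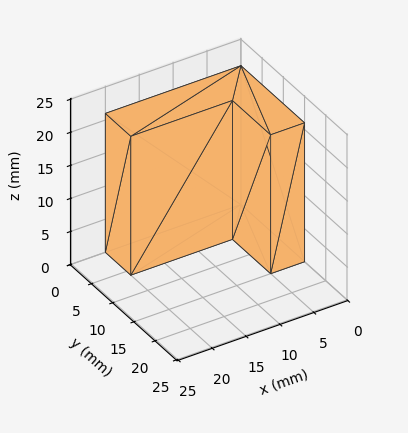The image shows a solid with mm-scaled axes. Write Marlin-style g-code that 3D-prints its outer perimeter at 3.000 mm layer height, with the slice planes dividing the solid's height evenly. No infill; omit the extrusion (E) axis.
Reading the render: the shape is an L-shaped prism: outer 20 × 15 mm, arm thicknesses ≈ 6 mm (horizontal) and 5 mm (vertical), extruded 21 mm in z (dimensions read to the nearest mm from the axis ticks). For the g-code, the solid's height is divided into equal slices at the stated Δz and each level perimeter traced with G1 moves after a G0 lift.

; perimeter-only toolpath
G21 ; units = mm
G90 ; absolute positioning
G28 ; home
; layer 1
G0 Z3.000
G0 X0.000 Y0.000
G1 X20.000 Y0.000
G1 X20.000 Y6.000
G1 X5.000 Y6.000
G1 X5.000 Y15.000
G1 X0.000 Y15.000
G1 X0.000 Y0.000
; layer 2
G0 Z6.000
G0 X0.000 Y0.000
G1 X20.000 Y0.000
G1 X20.000 Y6.000
G1 X5.000 Y6.000
G1 X5.000 Y15.000
G1 X0.000 Y15.000
G1 X0.000 Y0.000
; layer 3
G0 Z9.000
G0 X0.000 Y0.000
G1 X20.000 Y0.000
G1 X20.000 Y6.000
G1 X5.000 Y6.000
G1 X5.000 Y15.000
G1 X0.000 Y15.000
G1 X0.000 Y0.000
; layer 4
G0 Z12.000
G0 X0.000 Y0.000
G1 X20.000 Y0.000
G1 X20.000 Y6.000
G1 X5.000 Y6.000
G1 X5.000 Y15.000
G1 X0.000 Y15.000
G1 X0.000 Y0.000
; layer 5
G0 Z15.000
G0 X0.000 Y0.000
G1 X20.000 Y0.000
G1 X20.000 Y6.000
G1 X5.000 Y6.000
G1 X5.000 Y15.000
G1 X0.000 Y15.000
G1 X0.000 Y0.000
; layer 6
G0 Z18.000
G0 X0.000 Y0.000
G1 X20.000 Y0.000
G1 X20.000 Y6.000
G1 X5.000 Y6.000
G1 X5.000 Y15.000
G1 X0.000 Y15.000
G1 X0.000 Y0.000
; layer 7
G0 Z21.000
G0 X0.000 Y0.000
G1 X20.000 Y0.000
G1 X20.000 Y6.000
G1 X5.000 Y6.000
G1 X5.000 Y15.000
G1 X0.000 Y15.000
G1 X0.000 Y0.000
M2 ; end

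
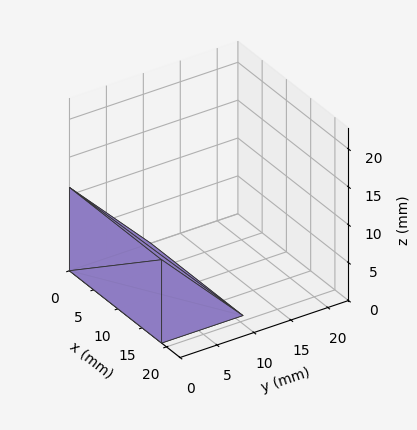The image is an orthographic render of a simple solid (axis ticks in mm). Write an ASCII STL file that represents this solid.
Reading the render: the shape is a wedge (ramp): 19 × 11 mm base, rising to 11 mm along the y=0 edge and sloping linearly to z=0 at y=11 (dimensions read to the nearest mm from the axis ticks). For the STL, each face is triangulated and given an outward normal.

solid part
  facet normal 0.0000 0.0000 -1.0000
    outer loop
      vertex 19.000 11.000 0.000
      vertex 19.000 0.000 0.000
      vertex 0.000 0.000 0.000
    endloop
  endfacet
  facet normal 0.0000 0.0000 -1.0000
    outer loop
      vertex 0.000 11.000 0.000
      vertex 19.000 11.000 0.000
      vertex 0.000 0.000 0.000
    endloop
  endfacet
  facet normal 0.0000 -1.0000 0.0000
    outer loop
      vertex 0.000 0.000 0.000
      vertex 19.000 0.000 0.000
      vertex 19.000 0.000 11.000
    endloop
  endfacet
  facet normal 0.0000 -1.0000 0.0000
    outer loop
      vertex 0.000 0.000 0.000
      vertex 19.000 0.000 11.000
      vertex 0.000 0.000 11.000
    endloop
  endfacet
  facet normal 0.0000 0.7071 0.7071
    outer loop
      vertex 0.000 0.000 11.000
      vertex 19.000 0.000 11.000
      vertex 19.000 11.000 0.000
    endloop
  endfacet
  facet normal 0.0000 0.7071 0.7071
    outer loop
      vertex 0.000 0.000 11.000
      vertex 19.000 11.000 0.000
      vertex 0.000 11.000 0.000
    endloop
  endfacet
  facet normal -1.0000 0.0000 0.0000
    outer loop
      vertex 0.000 0.000 11.000
      vertex 0.000 11.000 0.000
      vertex 0.000 0.000 0.000
    endloop
  endfacet
  facet normal 1.0000 0.0000 0.0000
    outer loop
      vertex 19.000 0.000 0.000
      vertex 19.000 11.000 0.000
      vertex 19.000 0.000 11.000
    endloop
  endfacet
endsolid part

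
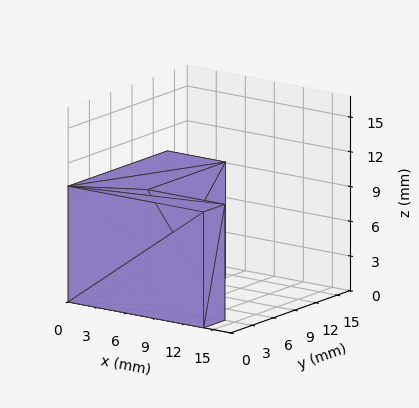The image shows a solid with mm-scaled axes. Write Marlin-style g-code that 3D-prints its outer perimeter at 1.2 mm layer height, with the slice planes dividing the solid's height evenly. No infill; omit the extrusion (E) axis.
Reading the render: the shape is an L-shaped prism: outer 14 × 14 mm, arm thicknesses ≈ 3 mm (horizontal) and 6 mm (vertical), extruded 10 mm in z (dimensions read to the nearest mm from the axis ticks). For the g-code, the solid's height is divided into equal slices at the stated Δz and each level perimeter traced with G1 moves after a G0 lift.

; perimeter-only toolpath
G21 ; units = mm
G90 ; absolute positioning
G28 ; home
; layer 1
G0 Z1.2
G0 X0.0 Y0.0
G1 X14.0 Y0.0
G1 X14.0 Y3.0
G1 X6.0 Y3.0
G1 X6.0 Y14.0
G1 X0.0 Y14.0
G1 X0.0 Y0.0
; layer 2
G0 Z2.5
G0 X0.0 Y0.0
G1 X14.0 Y0.0
G1 X14.0 Y3.0
G1 X6.0 Y3.0
G1 X6.0 Y14.0
G1 X0.0 Y14.0
G1 X0.0 Y0.0
; layer 3
G0 Z3.8
G0 X0.0 Y0.0
G1 X14.0 Y0.0
G1 X14.0 Y3.0
G1 X6.0 Y3.0
G1 X6.0 Y14.0
G1 X0.0 Y14.0
G1 X0.0 Y0.0
; layer 4
G0 Z5.0
G0 X0.0 Y0.0
G1 X14.0 Y0.0
G1 X14.0 Y3.0
G1 X6.0 Y3.0
G1 X6.0 Y14.0
G1 X0.0 Y14.0
G1 X0.0 Y0.0
; layer 5
G0 Z6.2
G0 X0.0 Y0.0
G1 X14.0 Y0.0
G1 X14.0 Y3.0
G1 X6.0 Y3.0
G1 X6.0 Y14.0
G1 X0.0 Y14.0
G1 X0.0 Y0.0
; layer 6
G0 Z7.5
G0 X0.0 Y0.0
G1 X14.0 Y0.0
G1 X14.0 Y3.0
G1 X6.0 Y3.0
G1 X6.0 Y14.0
G1 X0.0 Y14.0
G1 X0.0 Y0.0
; layer 7
G0 Z8.8
G0 X0.0 Y0.0
G1 X14.0 Y0.0
G1 X14.0 Y3.0
G1 X6.0 Y3.0
G1 X6.0 Y14.0
G1 X0.0 Y14.0
G1 X0.0 Y0.0
; layer 8
G0 Z10.0
G0 X0.0 Y0.0
G1 X14.0 Y0.0
G1 X14.0 Y3.0
G1 X6.0 Y3.0
G1 X6.0 Y14.0
G1 X0.0 Y14.0
G1 X0.0 Y0.0
M2 ; end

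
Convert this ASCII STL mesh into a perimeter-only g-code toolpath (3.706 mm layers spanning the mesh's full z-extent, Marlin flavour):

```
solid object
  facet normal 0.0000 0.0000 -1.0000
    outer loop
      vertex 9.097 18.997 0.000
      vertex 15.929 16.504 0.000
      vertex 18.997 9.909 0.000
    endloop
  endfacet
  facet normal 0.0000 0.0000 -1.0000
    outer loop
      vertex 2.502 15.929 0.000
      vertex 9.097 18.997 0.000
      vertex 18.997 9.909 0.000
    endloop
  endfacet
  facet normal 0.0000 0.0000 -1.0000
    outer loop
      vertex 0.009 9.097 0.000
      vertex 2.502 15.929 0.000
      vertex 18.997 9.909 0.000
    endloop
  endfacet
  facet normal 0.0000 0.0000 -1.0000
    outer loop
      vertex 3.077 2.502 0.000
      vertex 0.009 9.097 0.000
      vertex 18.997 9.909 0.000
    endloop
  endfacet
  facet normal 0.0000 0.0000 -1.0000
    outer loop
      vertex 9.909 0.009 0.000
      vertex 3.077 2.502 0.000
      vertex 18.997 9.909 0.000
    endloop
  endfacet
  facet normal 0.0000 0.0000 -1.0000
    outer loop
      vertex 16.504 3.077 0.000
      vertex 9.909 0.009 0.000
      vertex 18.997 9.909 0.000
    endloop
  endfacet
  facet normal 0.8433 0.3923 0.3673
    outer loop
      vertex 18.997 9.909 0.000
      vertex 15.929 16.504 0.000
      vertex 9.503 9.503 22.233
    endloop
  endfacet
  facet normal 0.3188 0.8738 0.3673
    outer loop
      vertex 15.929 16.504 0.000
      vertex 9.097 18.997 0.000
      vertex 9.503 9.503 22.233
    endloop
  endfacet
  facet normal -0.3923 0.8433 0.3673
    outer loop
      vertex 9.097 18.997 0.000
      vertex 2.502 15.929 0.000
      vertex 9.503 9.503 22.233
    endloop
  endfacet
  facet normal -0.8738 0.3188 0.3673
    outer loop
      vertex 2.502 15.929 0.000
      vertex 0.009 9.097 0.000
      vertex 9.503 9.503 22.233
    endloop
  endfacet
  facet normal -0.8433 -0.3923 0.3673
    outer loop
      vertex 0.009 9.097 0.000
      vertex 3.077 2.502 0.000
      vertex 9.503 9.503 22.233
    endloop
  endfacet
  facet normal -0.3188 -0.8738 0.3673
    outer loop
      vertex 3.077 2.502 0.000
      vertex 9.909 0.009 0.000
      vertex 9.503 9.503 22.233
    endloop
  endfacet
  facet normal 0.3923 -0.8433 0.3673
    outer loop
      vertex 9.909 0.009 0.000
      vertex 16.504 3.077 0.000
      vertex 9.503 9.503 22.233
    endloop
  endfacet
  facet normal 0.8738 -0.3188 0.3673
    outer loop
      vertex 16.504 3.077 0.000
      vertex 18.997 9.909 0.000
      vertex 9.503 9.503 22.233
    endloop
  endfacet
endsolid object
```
; perimeter-only toolpath
G21 ; units = mm
G90 ; absolute positioning
G28 ; home
; layer 1
G0 Z3.706
G0 X17.415 Y9.841
G1 X14.858 Y15.337
G1 X9.165 Y17.415
G1 X3.669 Y14.858
G1 X1.591 Y9.165
G1 X4.148 Y3.669
G1 X9.841 Y1.591
G1 X15.337 Y4.148
G1 X17.415 Y9.841
; layer 2
G0 Z7.411
G0 X15.832 Y9.774
G1 X13.787 Y14.170
G1 X9.232 Y15.832
G1 X4.836 Y13.787
G1 X3.174 Y9.232
G1 X5.219 Y4.836
G1 X9.774 Y3.174
G1 X14.170 Y5.219
G1 X15.832 Y9.774
; layer 3
G0 Z11.117
G0 X14.250 Y9.706
G1 X12.716 Y13.004
G1 X9.300 Y14.250
G1 X6.002 Y12.716
G1 X4.756 Y9.300
G1 X6.290 Y6.002
G1 X9.706 Y4.756
G1 X13.004 Y6.290
G1 X14.250 Y9.706
; layer 4
G0 Z14.822
G0 X12.668 Y9.638
G1 X11.645 Y11.837
G1 X9.368 Y12.668
G1 X7.169 Y11.645
G1 X6.338 Y9.368
G1 X7.361 Y7.169
G1 X9.638 Y6.338
G1 X11.837 Y7.361
G1 X12.668 Y9.638
; layer 5
G0 Z18.527
G0 X11.085 Y9.571
G1 X10.574 Y10.670
G1 X9.435 Y11.085
G1 X8.336 Y10.574
G1 X7.921 Y9.435
G1 X8.432 Y8.336
G1 X9.571 Y7.921
G1 X10.670 Y8.432
G1 X11.085 Y9.571
M2 ; end

The solid is a regular 8-sided pyramid, base circumscribed radius ≈ 9.5 mm, apex at z ≈ 22.2 mm. Slicing at Δz = 3.706 mm — 6 equal slices spanning the solid's height, so layer i sits at z = i·h/6 — gives 5 non-empty perimeters. Each is a 8-segment closed polygon; G0 lifts to the layer z and rapids to the start vertex, then G1 traces the edges. The cross-section shrinks linearly with z (the slice at the apex is degenerate and omitted).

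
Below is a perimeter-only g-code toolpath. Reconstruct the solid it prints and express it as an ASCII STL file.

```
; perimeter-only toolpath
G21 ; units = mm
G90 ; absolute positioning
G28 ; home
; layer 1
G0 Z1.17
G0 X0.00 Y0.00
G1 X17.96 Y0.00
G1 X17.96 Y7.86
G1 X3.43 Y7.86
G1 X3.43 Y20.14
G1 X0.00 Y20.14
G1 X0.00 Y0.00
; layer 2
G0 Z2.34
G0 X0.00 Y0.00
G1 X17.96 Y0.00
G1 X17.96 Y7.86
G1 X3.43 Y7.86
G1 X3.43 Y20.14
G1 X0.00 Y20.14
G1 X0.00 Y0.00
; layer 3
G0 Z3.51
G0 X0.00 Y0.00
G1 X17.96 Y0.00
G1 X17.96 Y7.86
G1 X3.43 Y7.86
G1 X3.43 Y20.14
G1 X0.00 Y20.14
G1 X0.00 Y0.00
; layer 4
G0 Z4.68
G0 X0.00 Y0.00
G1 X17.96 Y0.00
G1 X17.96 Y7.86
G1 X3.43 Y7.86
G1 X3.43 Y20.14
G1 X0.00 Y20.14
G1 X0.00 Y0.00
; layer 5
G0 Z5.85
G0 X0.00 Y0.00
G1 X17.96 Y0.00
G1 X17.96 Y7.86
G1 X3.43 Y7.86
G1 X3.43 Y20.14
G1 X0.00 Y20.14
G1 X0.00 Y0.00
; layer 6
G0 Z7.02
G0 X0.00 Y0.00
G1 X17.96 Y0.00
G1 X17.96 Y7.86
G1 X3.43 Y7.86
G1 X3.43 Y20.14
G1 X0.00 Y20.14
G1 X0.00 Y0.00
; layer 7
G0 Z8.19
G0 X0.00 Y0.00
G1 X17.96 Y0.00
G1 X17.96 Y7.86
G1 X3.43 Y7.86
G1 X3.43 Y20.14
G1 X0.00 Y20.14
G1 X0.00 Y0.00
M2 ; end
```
solid part
  facet normal 0.0000 0.0000 -1.0000
    outer loop
      vertex 17.96 7.86 0.00
      vertex 17.96 0.00 0.00
      vertex 0.00 0.00 0.00
    endloop
  endfacet
  facet normal 0.0000 0.0000 -1.0000
    outer loop
      vertex 3.43 7.86 0.00
      vertex 17.96 7.86 0.00
      vertex 0.00 0.00 0.00
    endloop
  endfacet
  facet normal 0.0000 0.0000 -1.0000
    outer loop
      vertex 3.43 20.14 0.00
      vertex 3.43 7.86 0.00
      vertex 0.00 0.00 0.00
    endloop
  endfacet
  facet normal 0.0000 0.0000 -1.0000
    outer loop
      vertex 0.00 20.14 0.00
      vertex 3.43 20.14 0.00
      vertex 0.00 0.00 0.00
    endloop
  endfacet
  facet normal 0.0000 0.0000 1.0000
    outer loop
      vertex 0.00 0.00 8.19
      vertex 17.96 0.00 8.19
      vertex 17.96 7.86 8.19
    endloop
  endfacet
  facet normal 0.0000 0.0000 1.0000
    outer loop
      vertex 0.00 0.00 8.19
      vertex 17.96 7.86 8.19
      vertex 3.43 7.86 8.19
    endloop
  endfacet
  facet normal 0.0000 0.0000 1.0000
    outer loop
      vertex 0.00 0.00 8.19
      vertex 3.43 7.86 8.19
      vertex 3.43 20.14 8.19
    endloop
  endfacet
  facet normal 0.0000 0.0000 1.0000
    outer loop
      vertex 0.00 0.00 8.19
      vertex 3.43 20.14 8.19
      vertex 0.00 20.14 8.19
    endloop
  endfacet
  facet normal 0.0000 -1.0000 0.0000
    outer loop
      vertex 0.00 0.00 0.00
      vertex 17.96 0.00 0.00
      vertex 17.96 0.00 8.19
    endloop
  endfacet
  facet normal 0.0000 -1.0000 0.0000
    outer loop
      vertex 0.00 0.00 0.00
      vertex 17.96 0.00 8.19
      vertex 0.00 0.00 8.19
    endloop
  endfacet
  facet normal 1.0000 0.0000 0.0000
    outer loop
      vertex 17.96 0.00 0.00
      vertex 17.96 7.86 0.00
      vertex 17.96 7.86 8.19
    endloop
  endfacet
  facet normal 1.0000 0.0000 0.0000
    outer loop
      vertex 17.96 0.00 0.00
      vertex 17.96 7.86 8.19
      vertex 17.96 0.00 8.19
    endloop
  endfacet
  facet normal 0.0000 1.0000 0.0000
    outer loop
      vertex 17.96 7.86 0.00
      vertex 3.43 7.86 0.00
      vertex 3.43 7.86 8.19
    endloop
  endfacet
  facet normal 0.0000 1.0000 0.0000
    outer loop
      vertex 17.96 7.86 0.00
      vertex 3.43 7.86 8.19
      vertex 17.96 7.86 8.19
    endloop
  endfacet
  facet normal 1.0000 0.0000 0.0000
    outer loop
      vertex 3.43 7.86 0.00
      vertex 3.43 20.14 0.00
      vertex 3.43 20.14 8.19
    endloop
  endfacet
  facet normal 1.0000 0.0000 0.0000
    outer loop
      vertex 3.43 7.86 0.00
      vertex 3.43 20.14 8.19
      vertex 3.43 7.86 8.19
    endloop
  endfacet
  facet normal 0.0000 1.0000 0.0000
    outer loop
      vertex 3.43 20.14 0.00
      vertex 0.00 20.14 0.00
      vertex 0.00 20.14 8.19
    endloop
  endfacet
  facet normal 0.0000 1.0000 0.0000
    outer loop
      vertex 3.43 20.14 0.00
      vertex 0.00 20.14 8.19
      vertex 3.43 20.14 8.19
    endloop
  endfacet
  facet normal -1.0000 0.0000 0.0000
    outer loop
      vertex 0.00 20.14 0.00
      vertex 0.00 0.00 0.00
      vertex 0.00 0.00 8.19
    endloop
  endfacet
  facet normal -1.0000 0.0000 0.0000
    outer loop
      vertex 0.00 20.14 0.00
      vertex 0.00 0.00 8.19
      vertex 0.00 20.14 8.19
    endloop
  endfacet
endsolid part

The G0 Z moves step by Δz≈1.17 mm. Every layer's G1 loop is the same polygon, so the solid is a straight extrusion of it from z=0 to z≈8.19. Closing with flat bottom and top caps and triangulating gives 20 facets — an L-shaped prism: outer 18 × 20.1 mm, arm thicknesses ≈ 7.86 mm (horizontal) and 3.43 mm (vertical), extruded 8.19 mm in z.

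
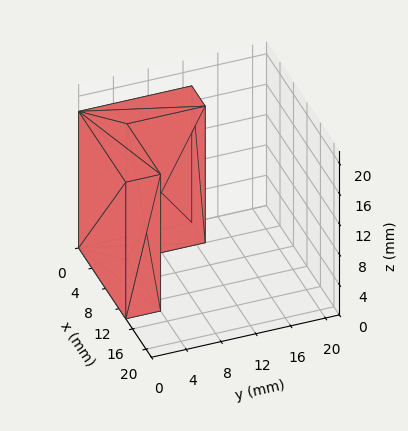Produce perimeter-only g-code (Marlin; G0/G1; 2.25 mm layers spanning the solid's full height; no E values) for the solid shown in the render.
Reading the render: the shape is an L-shaped prism: outer 14 × 13 mm, arm thicknesses ≈ 4 mm (horizontal) and 4 mm (vertical), extruded 18 mm in z (dimensions read to the nearest mm from the axis ticks). For the g-code, the solid's height is divided into equal slices at the stated Δz and each level perimeter traced with G1 moves after a G0 lift.

; perimeter-only toolpath
G21 ; units = mm
G90 ; absolute positioning
G28 ; home
; layer 1
G0 Z2.25
G0 X0.00 Y0.00
G1 X14.00 Y0.00
G1 X14.00 Y4.00
G1 X4.00 Y4.00
G1 X4.00 Y13.00
G1 X0.00 Y13.00
G1 X0.00 Y0.00
; layer 2
G0 Z4.50
G0 X0.00 Y0.00
G1 X14.00 Y0.00
G1 X14.00 Y4.00
G1 X4.00 Y4.00
G1 X4.00 Y13.00
G1 X0.00 Y13.00
G1 X0.00 Y0.00
; layer 3
G0 Z6.75
G0 X0.00 Y0.00
G1 X14.00 Y0.00
G1 X14.00 Y4.00
G1 X4.00 Y4.00
G1 X4.00 Y13.00
G1 X0.00 Y13.00
G1 X0.00 Y0.00
; layer 4
G0 Z9.00
G0 X0.00 Y0.00
G1 X14.00 Y0.00
G1 X14.00 Y4.00
G1 X4.00 Y4.00
G1 X4.00 Y13.00
G1 X0.00 Y13.00
G1 X0.00 Y0.00
; layer 5
G0 Z11.25
G0 X0.00 Y0.00
G1 X14.00 Y0.00
G1 X14.00 Y4.00
G1 X4.00 Y4.00
G1 X4.00 Y13.00
G1 X0.00 Y13.00
G1 X0.00 Y0.00
; layer 6
G0 Z13.50
G0 X0.00 Y0.00
G1 X14.00 Y0.00
G1 X14.00 Y4.00
G1 X4.00 Y4.00
G1 X4.00 Y13.00
G1 X0.00 Y13.00
G1 X0.00 Y0.00
; layer 7
G0 Z15.75
G0 X0.00 Y0.00
G1 X14.00 Y0.00
G1 X14.00 Y4.00
G1 X4.00 Y4.00
G1 X4.00 Y13.00
G1 X0.00 Y13.00
G1 X0.00 Y0.00
; layer 8
G0 Z18.00
G0 X0.00 Y0.00
G1 X14.00 Y0.00
G1 X14.00 Y4.00
G1 X4.00 Y4.00
G1 X4.00 Y13.00
G1 X0.00 Y13.00
G1 X0.00 Y0.00
M2 ; end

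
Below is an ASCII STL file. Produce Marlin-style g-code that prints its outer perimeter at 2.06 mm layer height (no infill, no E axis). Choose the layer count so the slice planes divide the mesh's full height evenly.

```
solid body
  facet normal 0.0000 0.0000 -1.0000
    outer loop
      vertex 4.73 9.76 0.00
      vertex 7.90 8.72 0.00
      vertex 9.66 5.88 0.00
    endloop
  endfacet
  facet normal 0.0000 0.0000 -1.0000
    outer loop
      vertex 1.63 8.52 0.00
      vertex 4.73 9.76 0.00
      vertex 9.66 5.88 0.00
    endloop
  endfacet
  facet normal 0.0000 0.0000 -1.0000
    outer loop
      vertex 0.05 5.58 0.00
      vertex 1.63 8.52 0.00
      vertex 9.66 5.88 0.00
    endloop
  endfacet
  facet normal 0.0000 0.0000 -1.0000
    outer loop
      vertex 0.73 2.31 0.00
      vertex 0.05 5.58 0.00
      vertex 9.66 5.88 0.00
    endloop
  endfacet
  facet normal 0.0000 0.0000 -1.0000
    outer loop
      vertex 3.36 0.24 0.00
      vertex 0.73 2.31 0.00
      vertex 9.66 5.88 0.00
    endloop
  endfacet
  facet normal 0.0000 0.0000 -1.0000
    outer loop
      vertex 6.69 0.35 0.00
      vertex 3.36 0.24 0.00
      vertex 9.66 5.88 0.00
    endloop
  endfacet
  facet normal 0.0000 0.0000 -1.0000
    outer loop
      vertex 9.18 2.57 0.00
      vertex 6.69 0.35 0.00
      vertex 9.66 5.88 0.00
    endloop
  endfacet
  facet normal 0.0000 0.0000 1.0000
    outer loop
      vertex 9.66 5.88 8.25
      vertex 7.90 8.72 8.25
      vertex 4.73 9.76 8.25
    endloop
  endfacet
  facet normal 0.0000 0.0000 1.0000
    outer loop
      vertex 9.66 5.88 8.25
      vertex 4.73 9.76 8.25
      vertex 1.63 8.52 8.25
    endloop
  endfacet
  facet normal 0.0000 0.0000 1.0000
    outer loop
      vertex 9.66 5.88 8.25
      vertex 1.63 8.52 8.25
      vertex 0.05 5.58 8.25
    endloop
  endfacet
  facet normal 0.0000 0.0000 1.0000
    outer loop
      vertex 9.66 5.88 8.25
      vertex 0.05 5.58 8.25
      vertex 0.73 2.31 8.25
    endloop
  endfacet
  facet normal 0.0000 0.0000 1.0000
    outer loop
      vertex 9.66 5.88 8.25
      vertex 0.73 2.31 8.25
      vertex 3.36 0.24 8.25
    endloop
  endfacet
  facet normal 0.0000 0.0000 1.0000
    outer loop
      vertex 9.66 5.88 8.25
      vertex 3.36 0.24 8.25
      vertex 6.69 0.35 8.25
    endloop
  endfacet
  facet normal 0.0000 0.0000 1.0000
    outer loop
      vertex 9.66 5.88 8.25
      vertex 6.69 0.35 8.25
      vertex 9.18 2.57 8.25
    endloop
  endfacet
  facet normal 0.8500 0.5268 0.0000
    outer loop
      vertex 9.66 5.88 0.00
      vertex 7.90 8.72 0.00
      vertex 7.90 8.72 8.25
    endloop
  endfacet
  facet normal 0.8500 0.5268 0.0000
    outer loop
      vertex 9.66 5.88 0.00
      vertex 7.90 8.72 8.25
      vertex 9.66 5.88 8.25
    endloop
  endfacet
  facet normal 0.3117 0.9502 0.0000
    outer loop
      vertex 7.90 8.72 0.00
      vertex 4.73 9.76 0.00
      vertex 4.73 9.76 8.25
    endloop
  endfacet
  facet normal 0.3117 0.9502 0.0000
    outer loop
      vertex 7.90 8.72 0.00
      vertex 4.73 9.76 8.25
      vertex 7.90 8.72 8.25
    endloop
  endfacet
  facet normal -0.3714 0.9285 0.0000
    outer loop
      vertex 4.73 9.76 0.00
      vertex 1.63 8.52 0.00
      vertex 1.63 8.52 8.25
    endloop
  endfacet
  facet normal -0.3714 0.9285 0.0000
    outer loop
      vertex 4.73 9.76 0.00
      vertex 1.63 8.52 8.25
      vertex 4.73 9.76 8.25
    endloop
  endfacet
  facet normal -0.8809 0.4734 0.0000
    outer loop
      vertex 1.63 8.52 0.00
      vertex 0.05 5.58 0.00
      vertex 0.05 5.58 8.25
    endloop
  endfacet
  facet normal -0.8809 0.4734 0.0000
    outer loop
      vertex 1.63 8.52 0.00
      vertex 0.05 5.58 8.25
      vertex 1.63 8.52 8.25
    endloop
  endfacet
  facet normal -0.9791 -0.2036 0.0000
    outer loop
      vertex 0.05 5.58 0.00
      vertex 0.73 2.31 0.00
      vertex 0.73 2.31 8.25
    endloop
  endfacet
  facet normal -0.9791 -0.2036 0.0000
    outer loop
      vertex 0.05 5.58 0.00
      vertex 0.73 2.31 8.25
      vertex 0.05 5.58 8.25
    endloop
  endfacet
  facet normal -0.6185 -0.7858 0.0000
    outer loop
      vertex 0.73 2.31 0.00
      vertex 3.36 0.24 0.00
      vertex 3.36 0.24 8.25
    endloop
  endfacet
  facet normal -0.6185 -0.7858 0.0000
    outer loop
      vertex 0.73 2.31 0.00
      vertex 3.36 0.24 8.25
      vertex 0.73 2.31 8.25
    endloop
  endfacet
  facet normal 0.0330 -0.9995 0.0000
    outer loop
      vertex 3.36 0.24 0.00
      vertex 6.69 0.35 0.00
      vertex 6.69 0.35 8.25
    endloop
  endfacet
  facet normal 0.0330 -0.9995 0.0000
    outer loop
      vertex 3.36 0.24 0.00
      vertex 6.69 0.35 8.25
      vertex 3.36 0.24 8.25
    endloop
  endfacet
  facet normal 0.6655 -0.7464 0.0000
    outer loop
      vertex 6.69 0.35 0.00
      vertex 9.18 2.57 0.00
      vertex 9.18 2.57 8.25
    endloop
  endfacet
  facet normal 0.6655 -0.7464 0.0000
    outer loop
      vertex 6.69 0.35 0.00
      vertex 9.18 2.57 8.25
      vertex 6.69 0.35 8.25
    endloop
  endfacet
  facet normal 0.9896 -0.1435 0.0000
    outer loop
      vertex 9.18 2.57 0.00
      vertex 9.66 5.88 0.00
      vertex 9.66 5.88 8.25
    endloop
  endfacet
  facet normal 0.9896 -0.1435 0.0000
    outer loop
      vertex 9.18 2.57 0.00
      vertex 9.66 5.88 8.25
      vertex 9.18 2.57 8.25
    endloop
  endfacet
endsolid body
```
; perimeter-only toolpath
G21 ; units = mm
G90 ; absolute positioning
G28 ; home
; layer 1
G0 Z2.06
G0 X9.66 Y5.88
G1 X7.90 Y8.72
G1 X4.73 Y9.76
G1 X1.63 Y8.52
G1 X0.05 Y5.58
G1 X0.73 Y2.31
G1 X3.36 Y0.24
G1 X6.69 Y0.35
G1 X9.18 Y2.57
G1 X9.66 Y5.88
; layer 2
G0 Z4.12
G0 X9.66 Y5.88
G1 X7.90 Y8.72
G1 X4.73 Y9.76
G1 X1.63 Y8.52
G1 X0.05 Y5.58
G1 X0.73 Y2.31
G1 X3.36 Y0.24
G1 X6.69 Y0.35
G1 X9.18 Y2.57
G1 X9.66 Y5.88
; layer 3
G0 Z6.19
G0 X9.66 Y5.88
G1 X7.90 Y8.72
G1 X4.73 Y9.76
G1 X1.63 Y8.52
G1 X0.05 Y5.58
G1 X0.73 Y2.31
G1 X3.36 Y0.24
G1 X6.69 Y0.35
G1 X9.18 Y2.57
G1 X9.66 Y5.88
; layer 4
G0 Z8.25
G0 X9.66 Y5.88
G1 X7.90 Y8.72
G1 X4.73 Y9.76
G1 X1.63 Y8.52
G1 X0.05 Y5.58
G1 X0.73 Y2.31
G1 X3.36 Y0.24
G1 X6.69 Y0.35
G1 X9.18 Y2.57
G1 X9.66 Y5.88
M2 ; end

The solid is a regular 9-sided prism (a cylinder approximated with 9 flat sides), circumscribed radius ≈ 4.88 mm, height ≈ 8.25 mm. Slicing at Δz = 2.06 mm — 4 equal slices spanning the solid's height, so layer i sits at z = i·h/4 — gives 4 non-empty perimeters. Each is a 9-segment closed polygon; G0 lifts to the layer z and rapids to the start vertex, then G1 traces the edges.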